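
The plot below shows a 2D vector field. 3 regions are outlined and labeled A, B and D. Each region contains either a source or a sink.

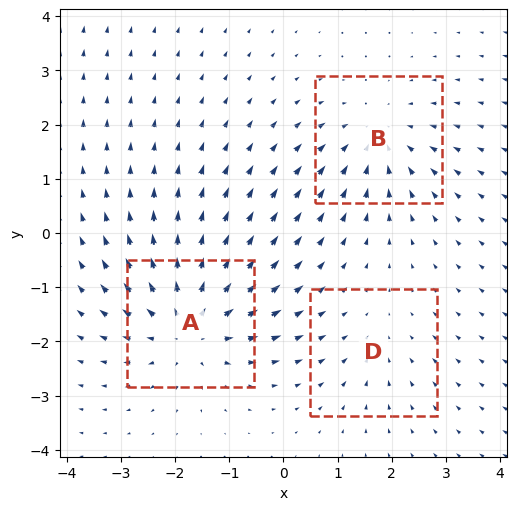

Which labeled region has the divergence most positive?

A

Divergence at each region's feature centre — A: about +5, B: about -3, D: about -2. Region A is most positive.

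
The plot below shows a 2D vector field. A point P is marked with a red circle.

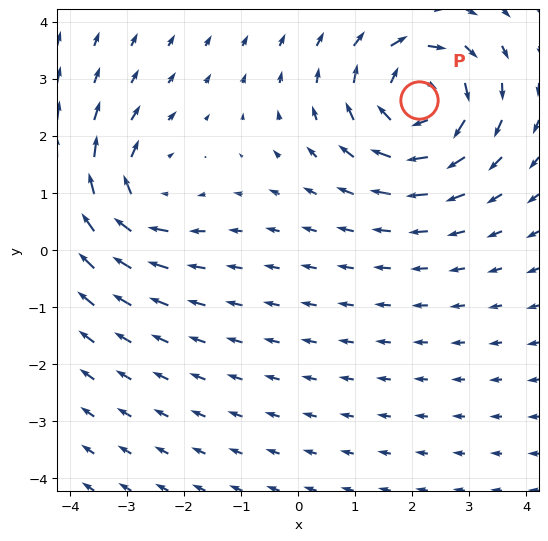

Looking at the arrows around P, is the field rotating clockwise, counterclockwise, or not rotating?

clockwise

Near P at (2.1, 2.6) the arrows circulate clockwise. The curl (z-component) there is about -5; negative curl means clockwise rotation.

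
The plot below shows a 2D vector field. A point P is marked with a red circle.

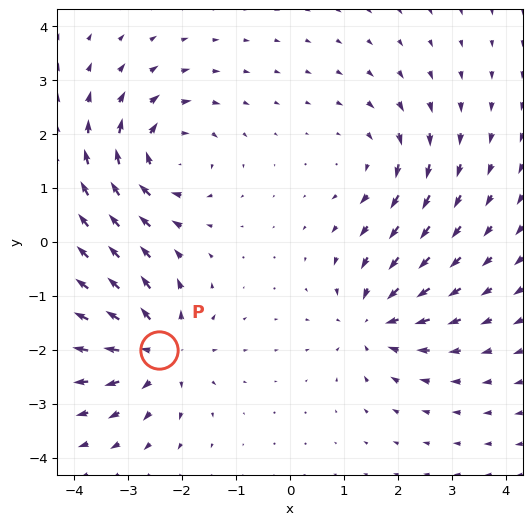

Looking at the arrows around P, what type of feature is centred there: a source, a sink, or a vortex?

source

At P (-2.4, -2.0) the arrows spread outward. Divergence about +5, curl ≈0 — positive divergence with near-zero curl is a source.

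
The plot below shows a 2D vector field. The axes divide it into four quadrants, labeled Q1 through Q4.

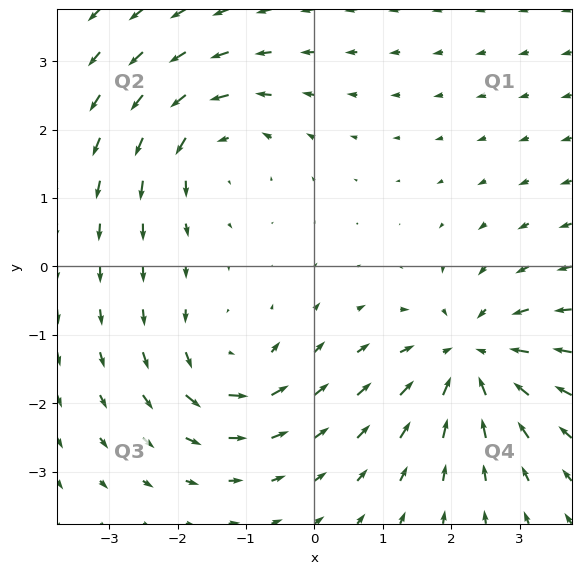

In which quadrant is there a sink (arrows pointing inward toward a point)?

Q4

The sink sits at approximately (2.3, -1.3), which lies in quadrant Q4. The divergence there is about -5, negative as expected for a sink.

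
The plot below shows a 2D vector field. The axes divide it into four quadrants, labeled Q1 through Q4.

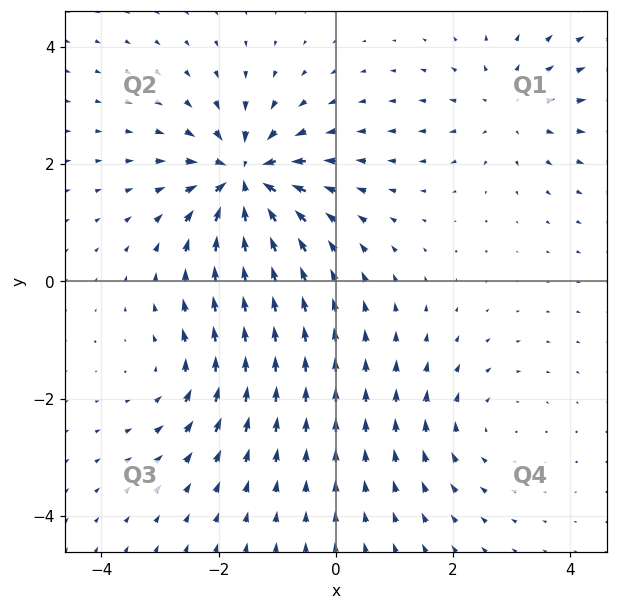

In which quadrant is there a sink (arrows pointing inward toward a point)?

The sink sits at approximately (-1.6, 1.8), which lies in quadrant Q2. The divergence there is about -7, negative as expected for a sink.

Q2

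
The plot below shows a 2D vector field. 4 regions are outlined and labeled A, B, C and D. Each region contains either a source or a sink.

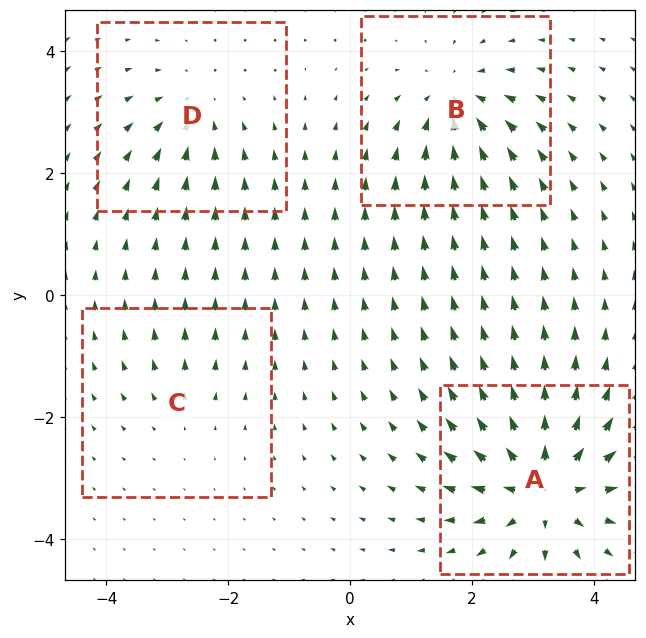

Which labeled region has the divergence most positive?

A

Divergence at each region's feature centre — A: about +8, B: about -5, C: about +2, D: about -4. Region A is most positive.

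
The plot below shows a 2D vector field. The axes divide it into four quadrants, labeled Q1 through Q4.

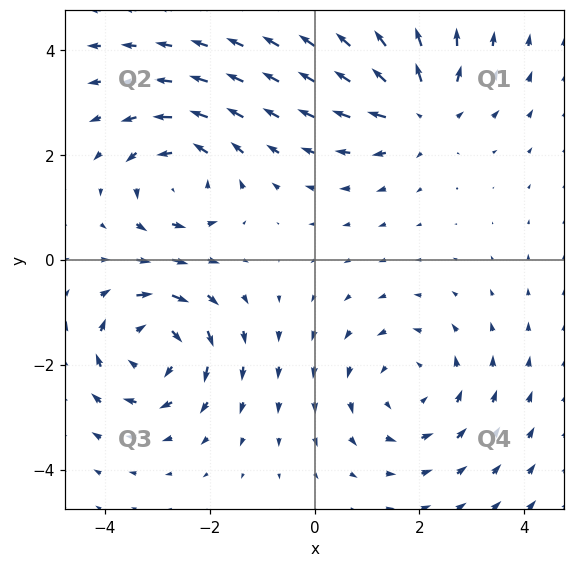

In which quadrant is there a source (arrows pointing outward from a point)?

The source sits at approximately (2.0, 2.8), which lies in quadrant Q1. The divergence there is about +4, positive as expected for a source.

Q1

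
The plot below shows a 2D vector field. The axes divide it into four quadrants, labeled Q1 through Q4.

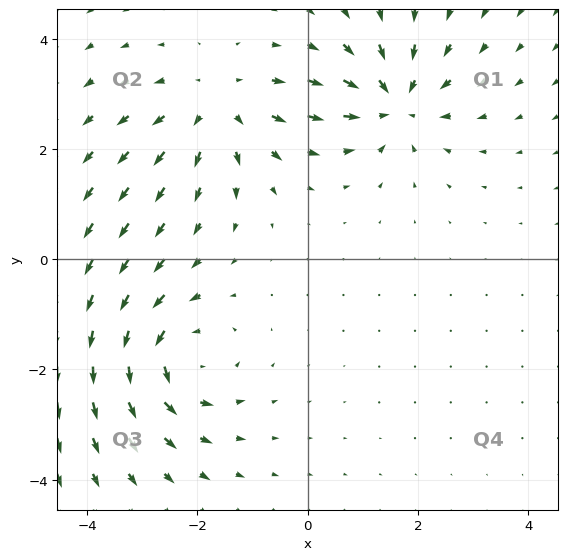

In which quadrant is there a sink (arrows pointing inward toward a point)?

Q1

The sink sits at approximately (1.6, 2.8), which lies in quadrant Q1. The divergence there is about -5, negative as expected for a sink.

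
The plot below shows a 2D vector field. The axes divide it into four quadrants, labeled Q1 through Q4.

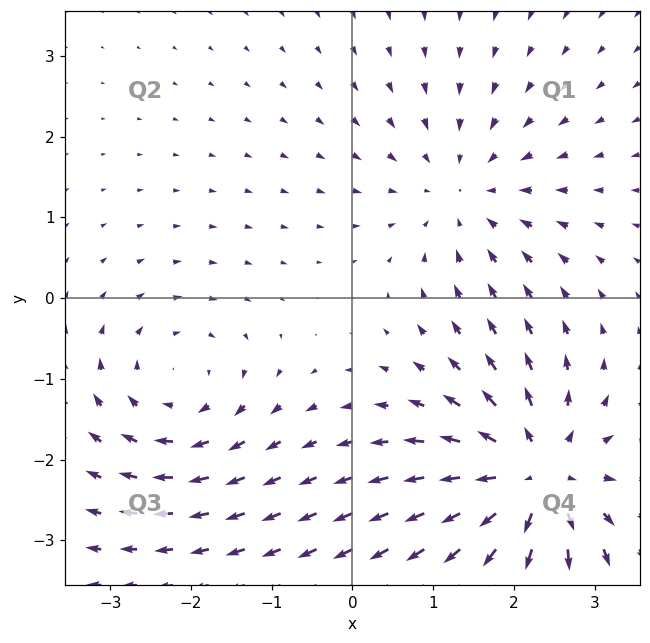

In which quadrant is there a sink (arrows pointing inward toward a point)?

The sink sits at approximately (1.4, 1.3), which lies in quadrant Q1. The divergence there is about -3, negative as expected for a sink.

Q1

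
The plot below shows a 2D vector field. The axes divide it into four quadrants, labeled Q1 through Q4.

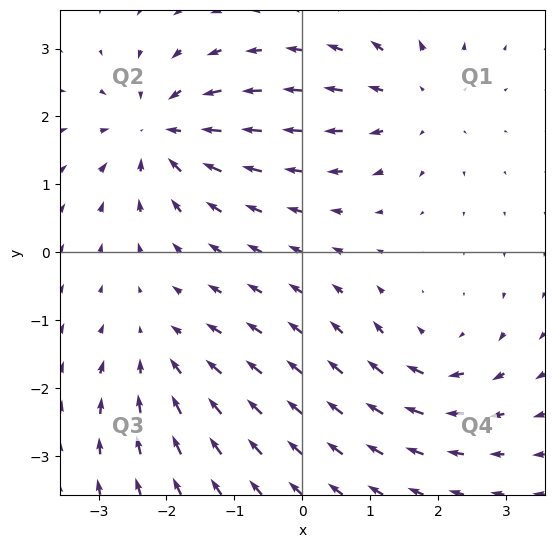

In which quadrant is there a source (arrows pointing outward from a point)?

Q1

The source sits at approximately (1.7, 2.2), which lies in quadrant Q1. The divergence there is about +4, positive as expected for a source.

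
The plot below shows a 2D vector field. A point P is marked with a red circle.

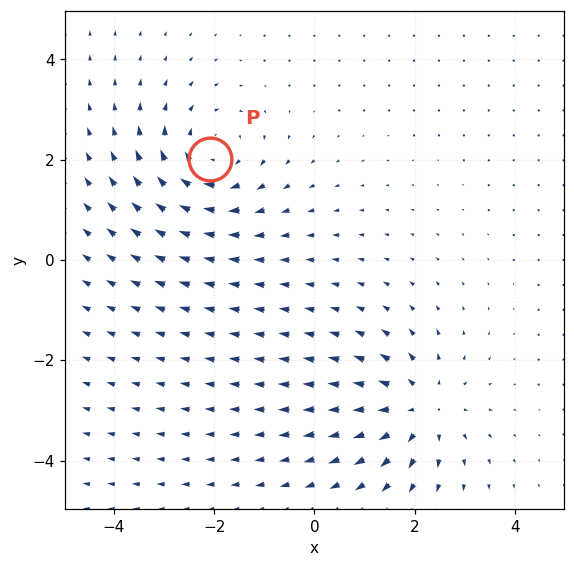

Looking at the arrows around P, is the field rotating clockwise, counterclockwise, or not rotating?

Near P at (-2.1, 2.0) the arrows circulate clockwise. The curl (z-component) there is about -5; negative curl means clockwise rotation.

clockwise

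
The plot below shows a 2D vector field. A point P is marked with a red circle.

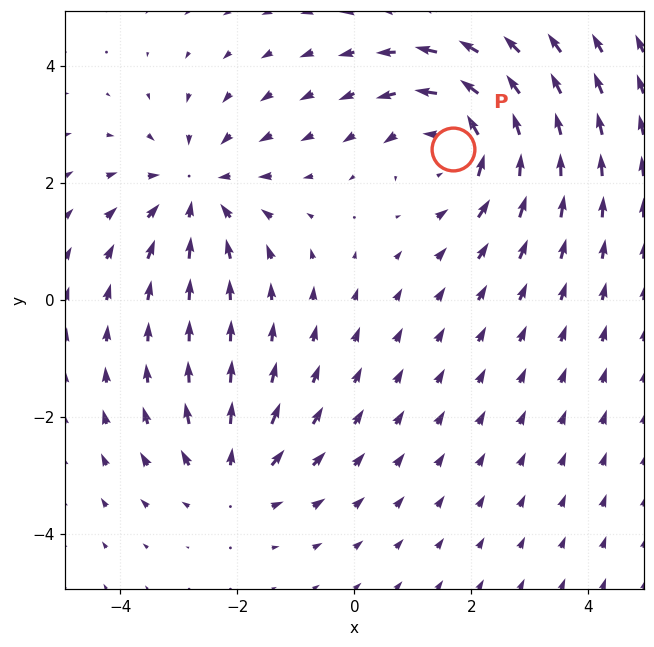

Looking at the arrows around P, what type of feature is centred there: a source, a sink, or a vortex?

vortex

At P (1.7, 2.6) the arrows circulate counterclockwise. Divergence ≈0, curl about +4 — near-zero divergence with nonzero curl is a vortex.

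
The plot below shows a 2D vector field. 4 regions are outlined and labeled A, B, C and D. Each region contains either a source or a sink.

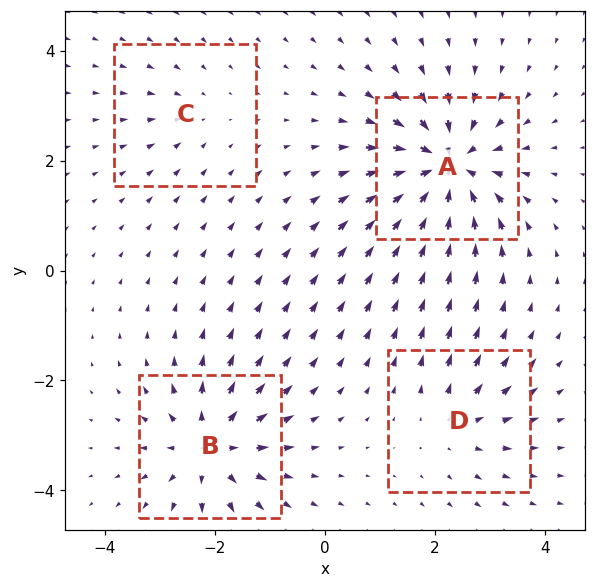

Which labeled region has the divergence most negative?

A

Divergence at each region's feature centre — A: about -8, B: about +6, C: about -2, D: about +4. Region A is most negative.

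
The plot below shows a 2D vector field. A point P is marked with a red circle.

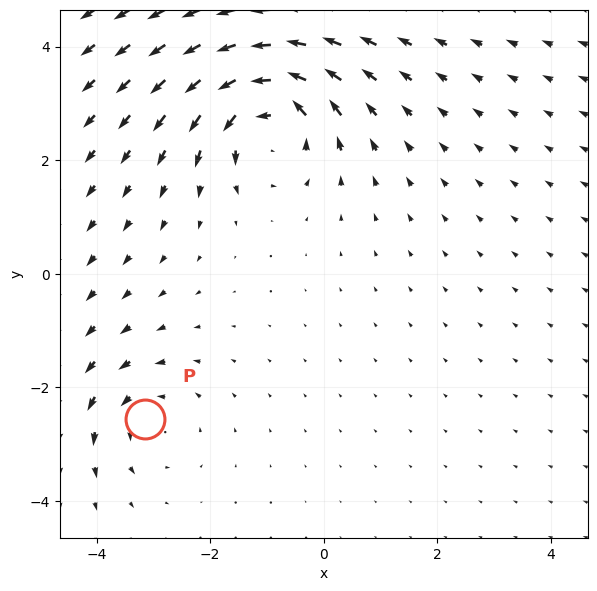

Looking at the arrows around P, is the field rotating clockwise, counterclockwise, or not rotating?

Near P at (-3.1, -2.6) the arrows circulate counterclockwise. The curl (z-component) there is about +3; positive curl means counterclockwise rotation.

counterclockwise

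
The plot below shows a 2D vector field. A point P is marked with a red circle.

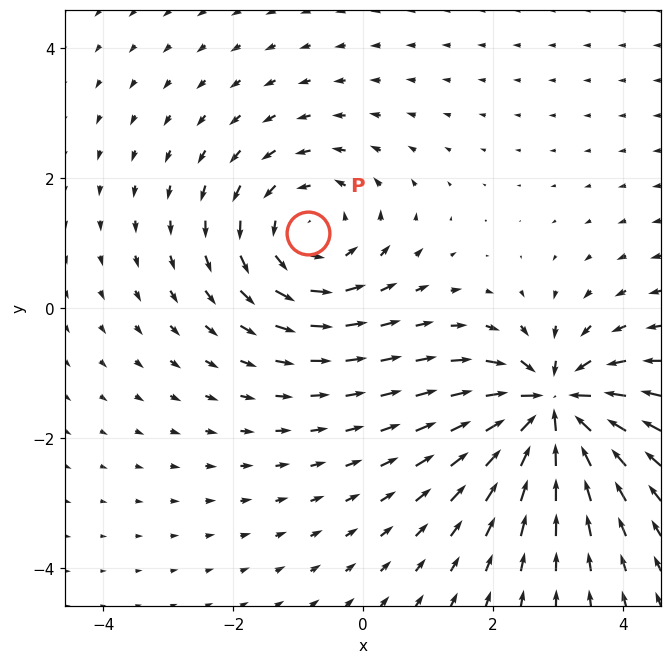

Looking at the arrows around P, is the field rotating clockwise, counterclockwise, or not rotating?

counterclockwise

Near P at (-0.8, 1.2) the arrows circulate counterclockwise. The curl (z-component) there is about +4; positive curl means counterclockwise rotation.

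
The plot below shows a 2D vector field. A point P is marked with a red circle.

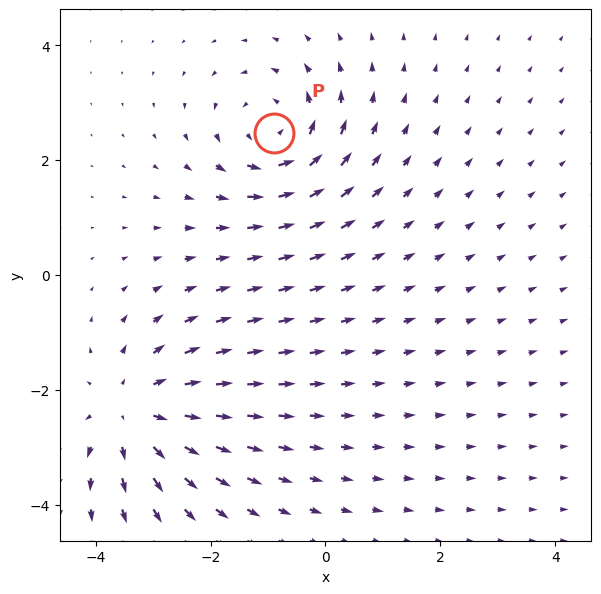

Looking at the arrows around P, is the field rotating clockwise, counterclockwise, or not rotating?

Near P at (-0.9, 2.5) the arrows circulate counterclockwise. The curl (z-component) there is about +5; positive curl means counterclockwise rotation.

counterclockwise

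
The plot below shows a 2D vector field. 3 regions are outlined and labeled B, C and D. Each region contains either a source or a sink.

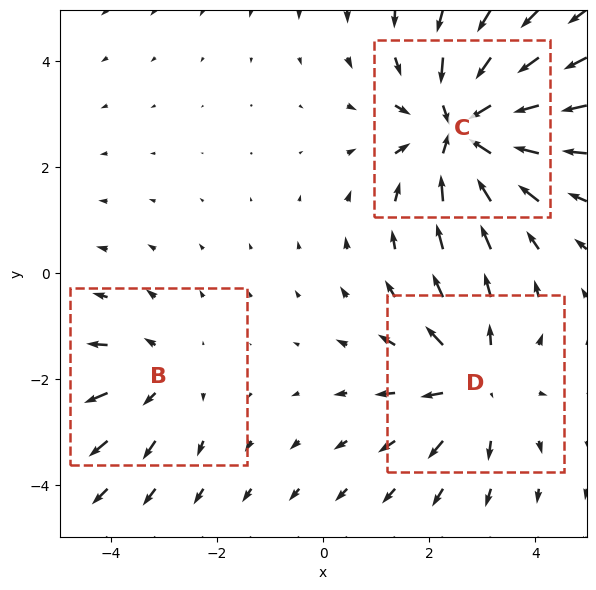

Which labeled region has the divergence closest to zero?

Divergence at each region's feature centre — B: about +2, C: about -4, D: about +3. Region B is closest to zero.

B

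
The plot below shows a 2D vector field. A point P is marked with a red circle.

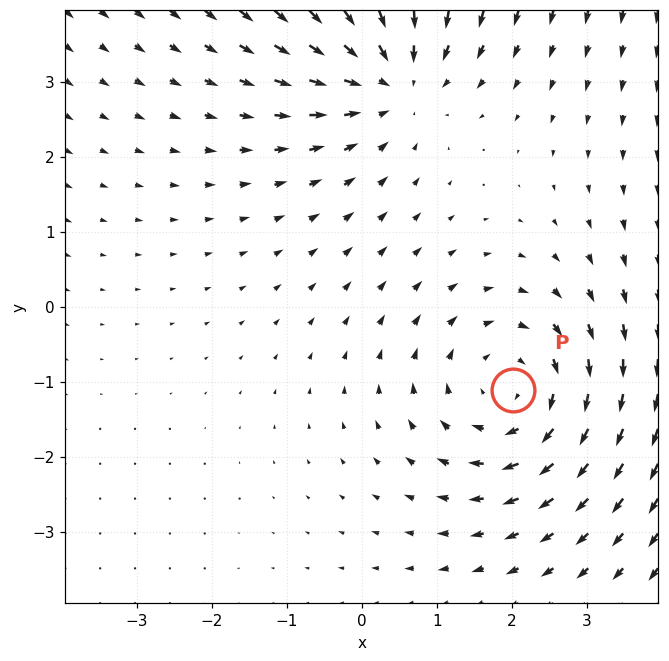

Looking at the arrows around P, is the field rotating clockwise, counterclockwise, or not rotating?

clockwise

Near P at (2.0, -1.1) the arrows circulate clockwise. The curl (z-component) there is about -3; negative curl means clockwise rotation.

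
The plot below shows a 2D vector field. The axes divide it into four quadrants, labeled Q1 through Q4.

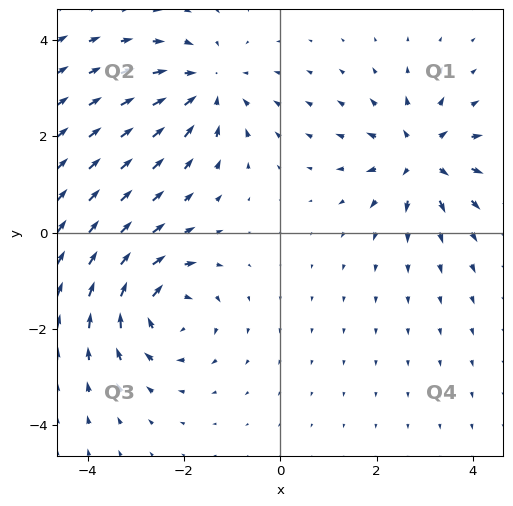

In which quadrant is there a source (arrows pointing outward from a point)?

Q1

The source sits at approximately (2.9, 1.6), which lies in quadrant Q1. The divergence there is about +6, positive as expected for a source.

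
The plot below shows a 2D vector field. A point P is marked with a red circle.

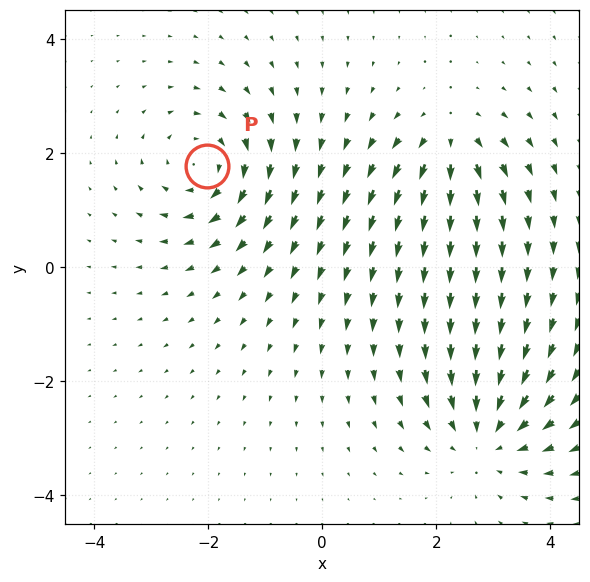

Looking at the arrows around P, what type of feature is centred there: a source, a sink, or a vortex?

At P (-2.0, 1.8) the arrows circulate clockwise. Divergence ≈0, curl about -5 — near-zero divergence with nonzero curl is a vortex.

vortex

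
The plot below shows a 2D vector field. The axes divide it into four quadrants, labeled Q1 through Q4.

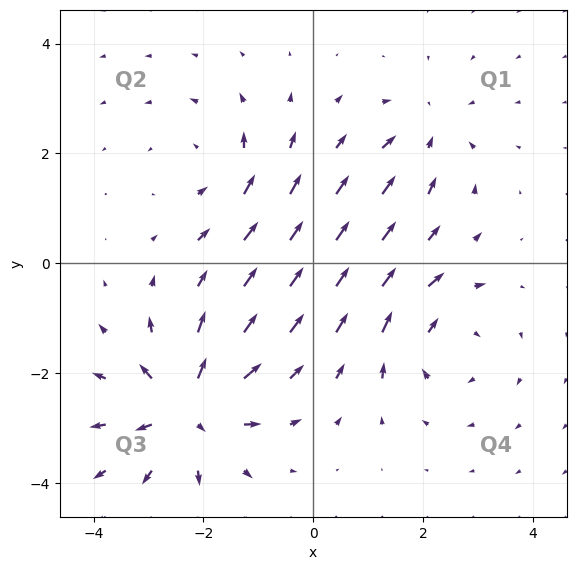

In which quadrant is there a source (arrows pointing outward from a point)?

The source sits at approximately (-2.3, -2.6), which lies in quadrant Q3. The divergence there is about +6, positive as expected for a source.

Q3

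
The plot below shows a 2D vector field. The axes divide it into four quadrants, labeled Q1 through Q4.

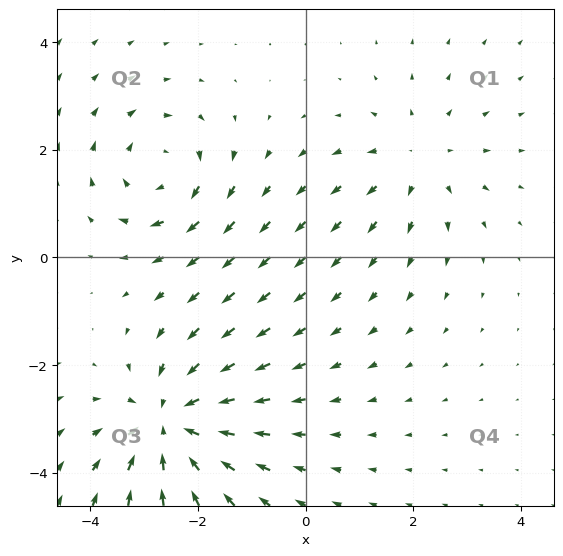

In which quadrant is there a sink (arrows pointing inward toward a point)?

Q3

The sink sits at approximately (-2.5, -3.1), which lies in quadrant Q3. The divergence there is about -5, negative as expected for a sink.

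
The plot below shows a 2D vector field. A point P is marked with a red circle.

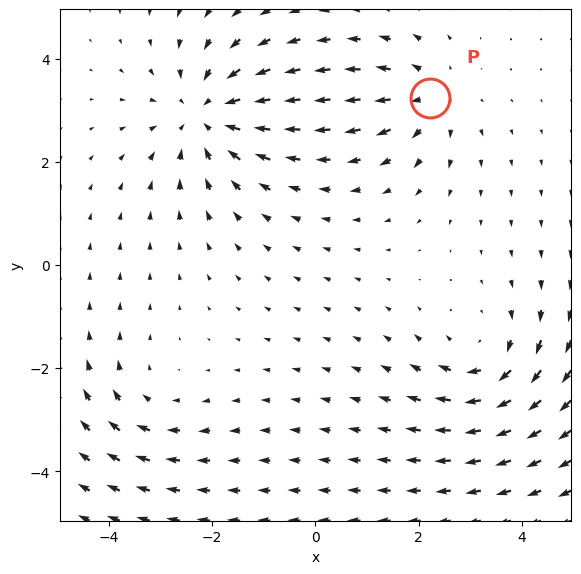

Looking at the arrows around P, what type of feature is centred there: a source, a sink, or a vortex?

At P (2.2, 3.2) the arrows spread outward. Divergence about +3, curl ≈0 — positive divergence with near-zero curl is a source.

source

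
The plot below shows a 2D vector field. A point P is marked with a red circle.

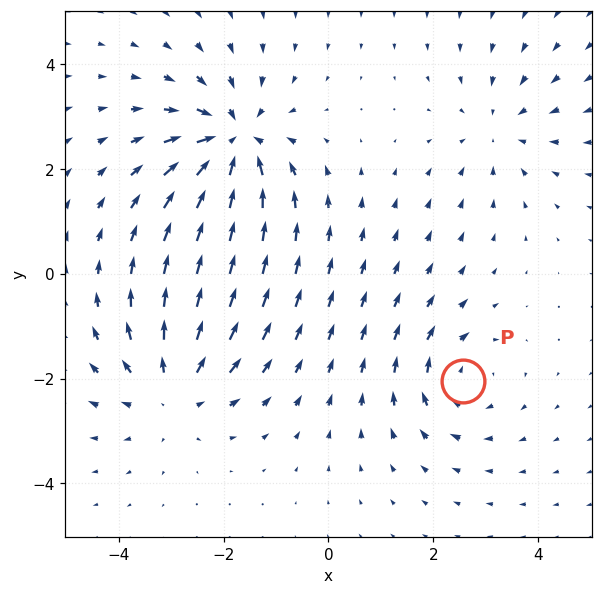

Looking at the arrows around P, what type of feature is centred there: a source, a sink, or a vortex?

vortex

At P (2.6, -2.0) the arrows circulate clockwise. Divergence ≈0, curl about -3 — near-zero divergence with nonzero curl is a vortex.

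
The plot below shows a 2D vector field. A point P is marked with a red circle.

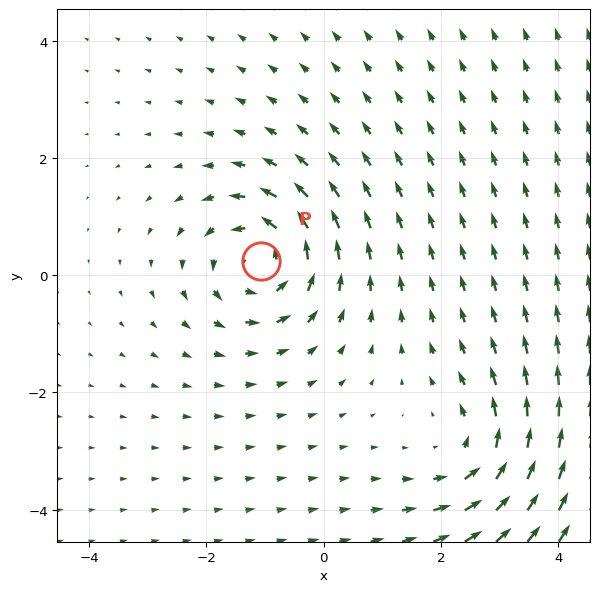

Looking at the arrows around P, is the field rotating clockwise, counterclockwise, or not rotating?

counterclockwise

Near P at (-1.1, 0.2) the arrows circulate counterclockwise. The curl (z-component) there is about +4; positive curl means counterclockwise rotation.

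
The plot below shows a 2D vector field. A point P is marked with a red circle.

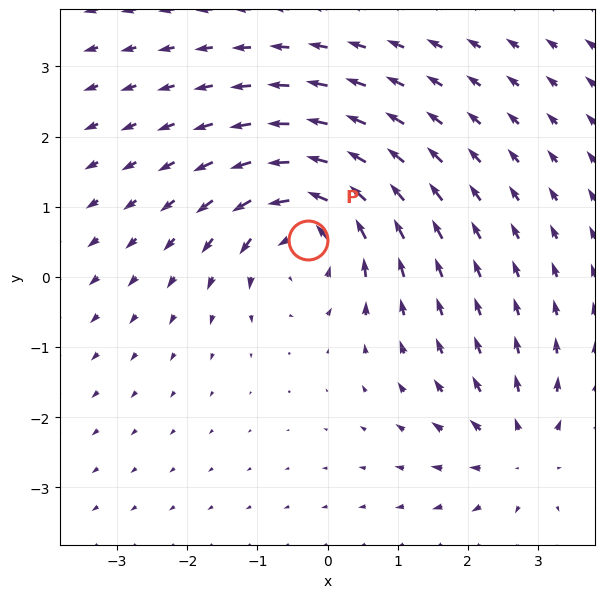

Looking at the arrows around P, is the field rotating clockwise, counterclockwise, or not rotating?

Near P at (-0.3, 0.5) the arrows circulate counterclockwise. The curl (z-component) there is about +6; positive curl means counterclockwise rotation.

counterclockwise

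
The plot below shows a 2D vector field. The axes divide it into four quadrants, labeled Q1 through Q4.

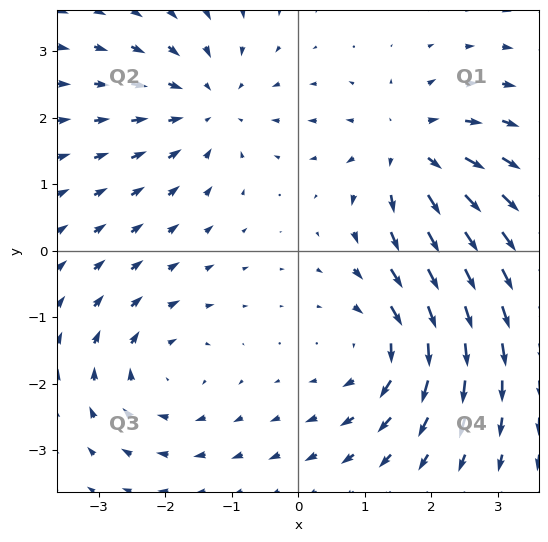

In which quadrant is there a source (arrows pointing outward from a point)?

The source sits at approximately (1.7, 1.5), which lies in quadrant Q1. The divergence there is about +5, positive as expected for a source.

Q1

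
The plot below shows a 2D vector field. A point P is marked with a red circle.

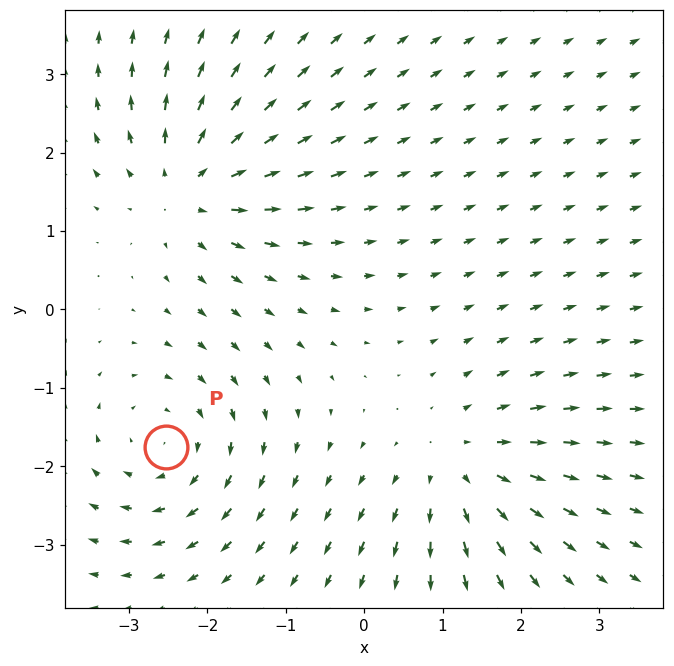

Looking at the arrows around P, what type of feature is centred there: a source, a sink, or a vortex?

vortex

At P (-2.5, -1.8) the arrows circulate clockwise. Divergence ≈0, curl about -3 — near-zero divergence with nonzero curl is a vortex.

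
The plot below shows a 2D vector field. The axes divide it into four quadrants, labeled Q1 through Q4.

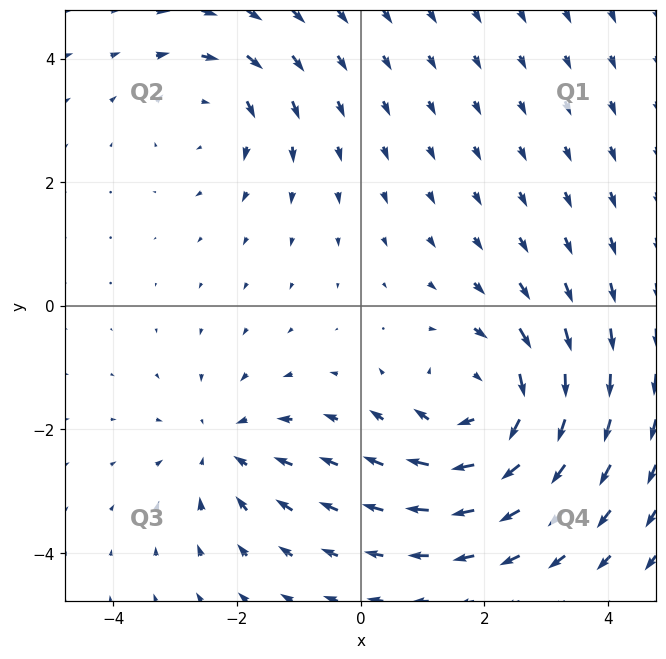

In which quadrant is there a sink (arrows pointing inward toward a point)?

Q3

The sink sits at approximately (-2.2, -2.3), which lies in quadrant Q3. The divergence there is about -2, negative as expected for a sink.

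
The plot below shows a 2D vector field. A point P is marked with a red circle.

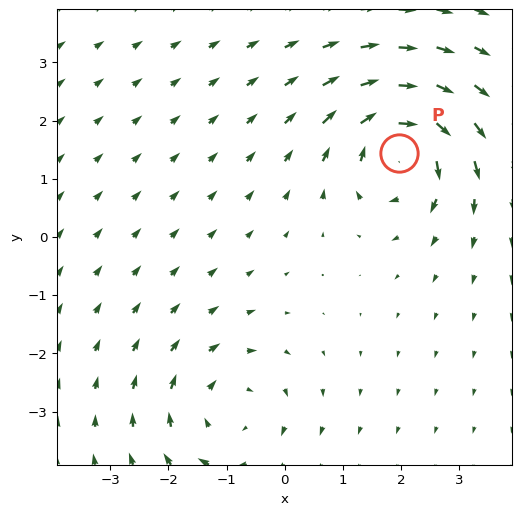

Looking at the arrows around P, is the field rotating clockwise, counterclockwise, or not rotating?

clockwise

Near P at (2.0, 1.5) the arrows circulate clockwise. The curl (z-component) there is about -7; negative curl means clockwise rotation.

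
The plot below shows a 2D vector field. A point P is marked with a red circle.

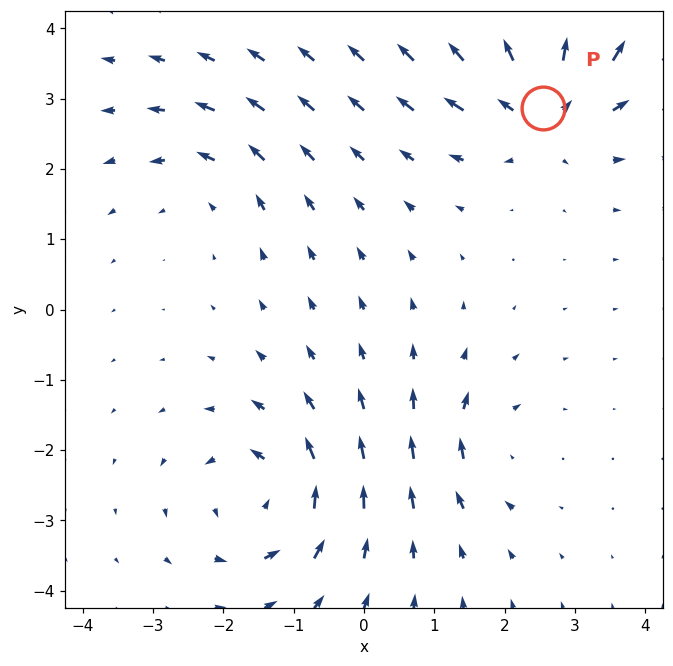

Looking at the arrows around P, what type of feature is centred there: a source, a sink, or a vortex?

At P (2.6, 2.9) the arrows spread outward. Divergence about +6, curl ≈0 — positive divergence with near-zero curl is a source.

source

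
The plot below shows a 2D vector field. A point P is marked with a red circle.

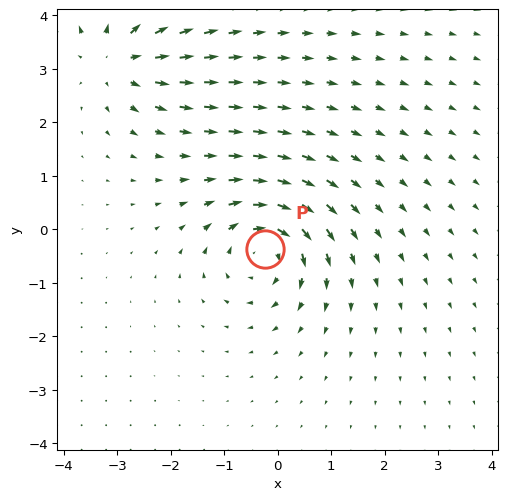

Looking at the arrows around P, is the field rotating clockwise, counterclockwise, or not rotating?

clockwise

Near P at (-0.2, -0.4) the arrows circulate clockwise. The curl (z-component) there is about -6; negative curl means clockwise rotation.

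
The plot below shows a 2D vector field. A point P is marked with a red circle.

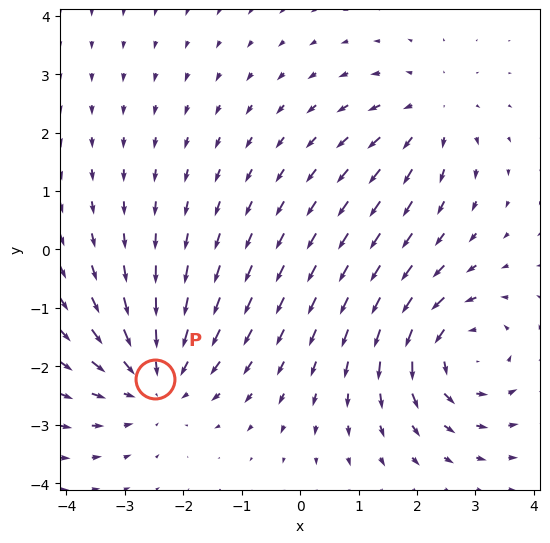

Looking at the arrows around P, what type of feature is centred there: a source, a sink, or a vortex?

At P (-2.5, -2.2) the arrows converge inward. Divergence about -3, curl ≈0 — negative divergence with near-zero curl is a sink.

sink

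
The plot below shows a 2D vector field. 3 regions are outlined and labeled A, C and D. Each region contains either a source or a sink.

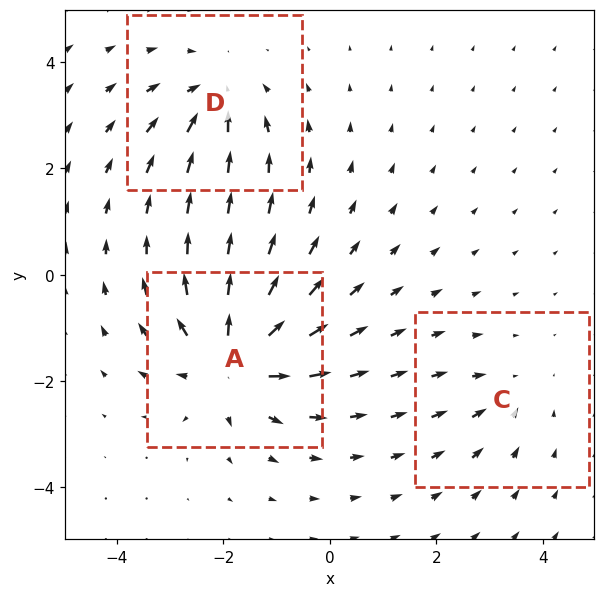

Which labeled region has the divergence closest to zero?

Divergence at each region's feature centre — A: about +5, C: about -2, D: about -3. Region C is closest to zero.

C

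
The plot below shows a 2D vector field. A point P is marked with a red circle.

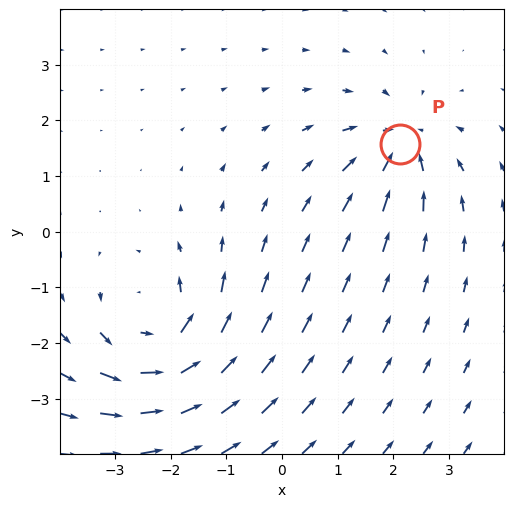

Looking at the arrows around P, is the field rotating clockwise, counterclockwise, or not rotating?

Near P at (2.1, 1.6) the arrows show no circulation. The curl there is ≈0.

not rotating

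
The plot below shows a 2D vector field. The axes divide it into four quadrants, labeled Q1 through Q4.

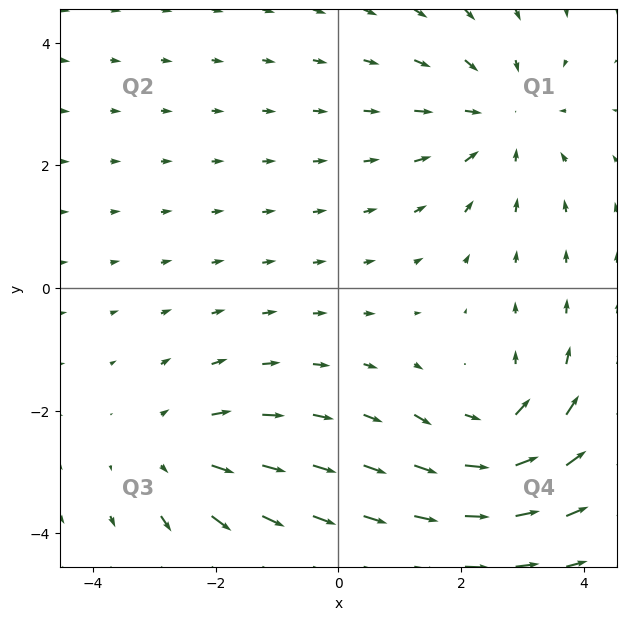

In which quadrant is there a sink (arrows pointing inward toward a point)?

Q1

The sink sits at approximately (2.7, 2.7), which lies in quadrant Q1. The divergence there is about -3, negative as expected for a sink.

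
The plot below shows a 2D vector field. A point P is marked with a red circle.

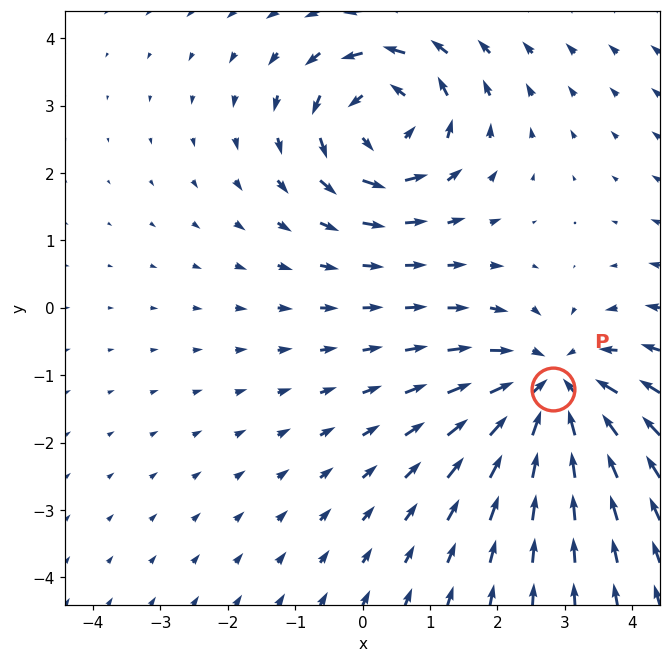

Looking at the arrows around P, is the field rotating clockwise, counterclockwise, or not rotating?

Near P at (2.8, -1.2) the arrows show no circulation. The curl there is ≈0.

not rotating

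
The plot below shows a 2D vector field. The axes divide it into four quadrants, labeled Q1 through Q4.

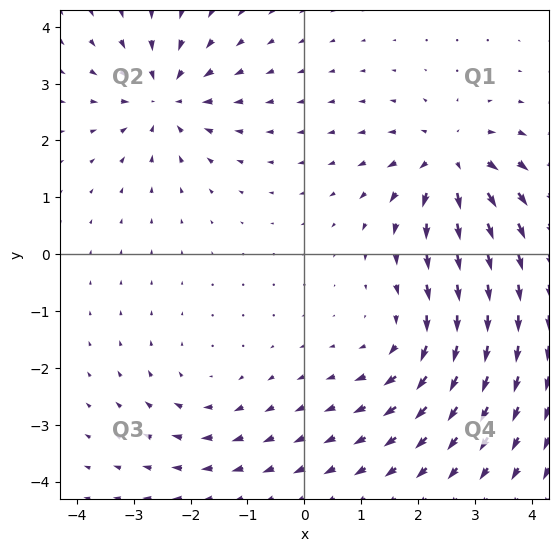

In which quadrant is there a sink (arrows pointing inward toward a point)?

The sink sits at approximately (-2.5, 2.7), which lies in quadrant Q2. The divergence there is about -5, negative as expected for a sink.

Q2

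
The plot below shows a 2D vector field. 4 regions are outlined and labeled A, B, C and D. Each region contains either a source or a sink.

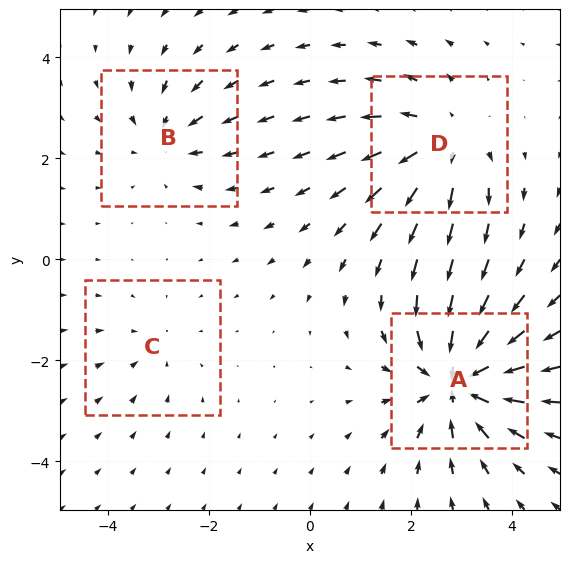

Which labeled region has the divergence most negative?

Divergence at each region's feature centre — A: about -7, B: about -3, C: about -2, D: about +5. Region A is most negative.

A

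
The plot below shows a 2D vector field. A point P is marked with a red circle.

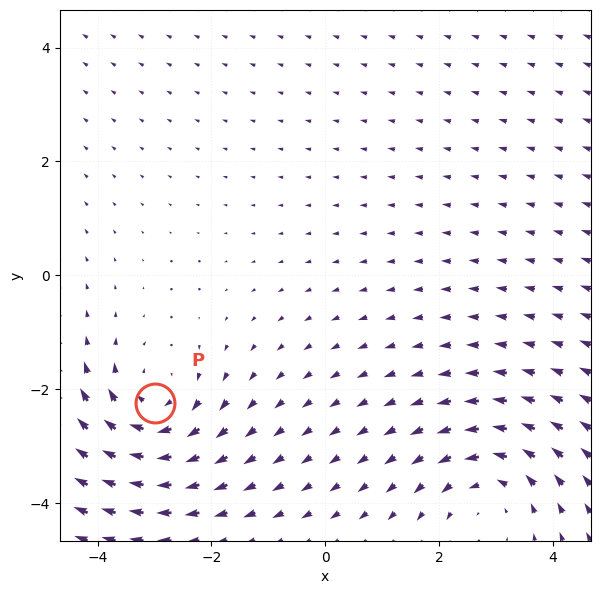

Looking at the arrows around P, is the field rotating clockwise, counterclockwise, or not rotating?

clockwise

Near P at (-3.0, -2.2) the arrows circulate clockwise. The curl (z-component) there is about -3; negative curl means clockwise rotation.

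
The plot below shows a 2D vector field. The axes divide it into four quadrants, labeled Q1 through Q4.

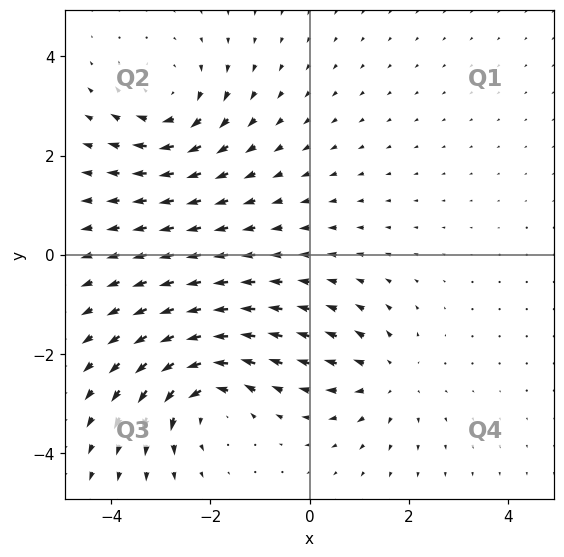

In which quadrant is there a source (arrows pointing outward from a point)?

Q4

The source sits at approximately (1.6, -2.5), which lies in quadrant Q4. The divergence there is about +3, positive as expected for a source.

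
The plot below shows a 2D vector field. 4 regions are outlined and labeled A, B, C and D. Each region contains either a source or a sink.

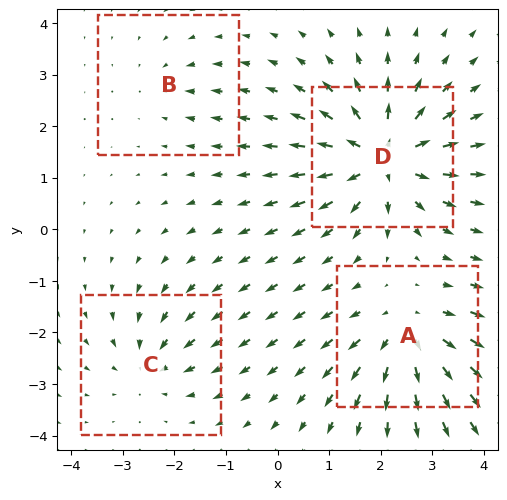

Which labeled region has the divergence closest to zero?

Divergence at each region's feature centre — A: about +6, B: about -2, C: about -4, D: about +8. Region B is closest to zero.

B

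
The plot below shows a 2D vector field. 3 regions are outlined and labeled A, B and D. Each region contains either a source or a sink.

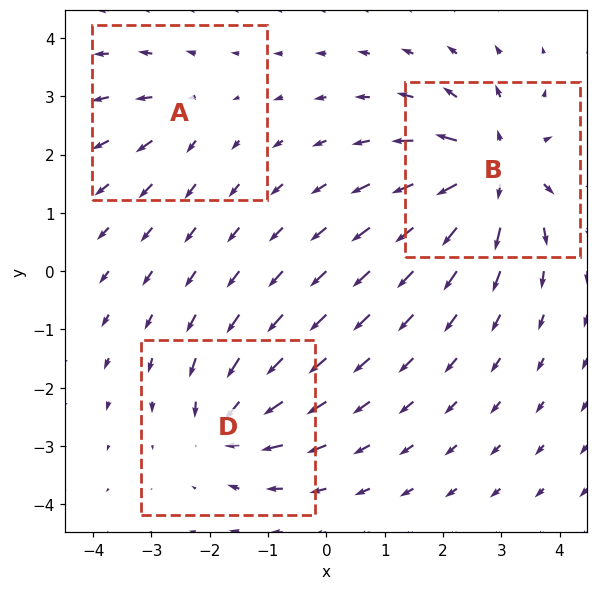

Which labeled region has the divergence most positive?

B

Divergence at each region's feature centre — A: about +2, B: about +6, D: about -4. Region B is most positive.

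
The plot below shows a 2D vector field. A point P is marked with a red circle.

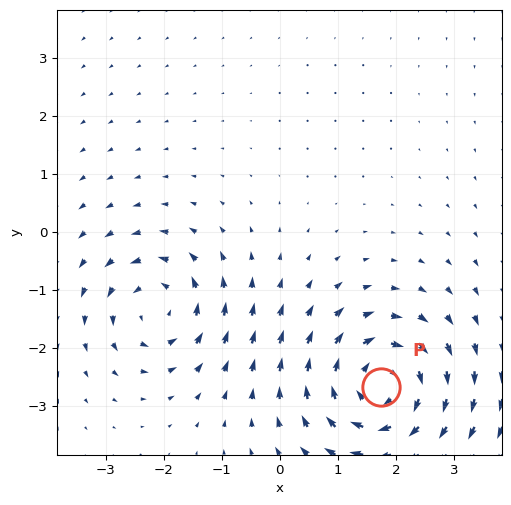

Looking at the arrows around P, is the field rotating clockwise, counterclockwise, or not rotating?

Near P at (1.8, -2.7) the arrows circulate clockwise. The curl (z-component) there is about -6; negative curl means clockwise rotation.

clockwise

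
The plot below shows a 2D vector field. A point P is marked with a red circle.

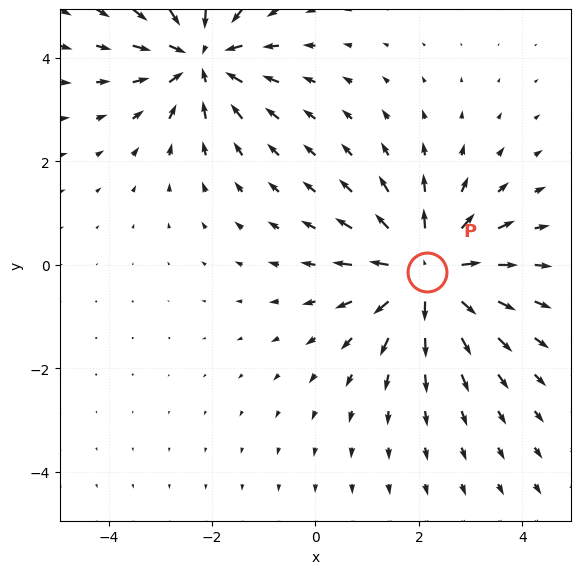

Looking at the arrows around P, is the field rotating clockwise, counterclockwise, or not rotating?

Near P at (2.2, -0.1) the arrows show no circulation. The curl there is ≈0.

not rotating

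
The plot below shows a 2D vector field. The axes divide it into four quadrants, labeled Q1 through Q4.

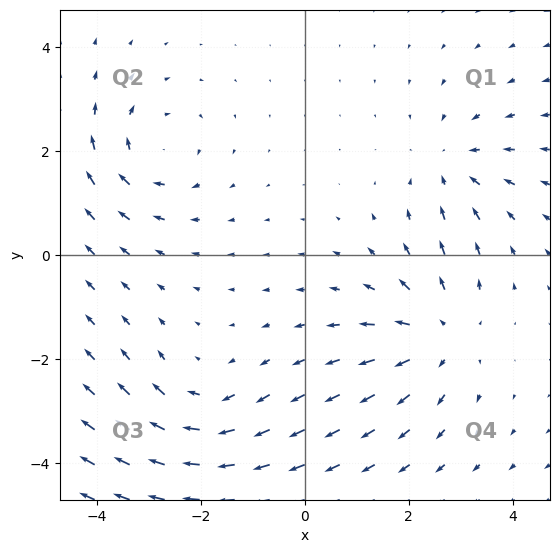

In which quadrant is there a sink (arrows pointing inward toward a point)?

Q1

The sink sits at approximately (2.8, 1.7), which lies in quadrant Q1. The divergence there is about -3, negative as expected for a sink.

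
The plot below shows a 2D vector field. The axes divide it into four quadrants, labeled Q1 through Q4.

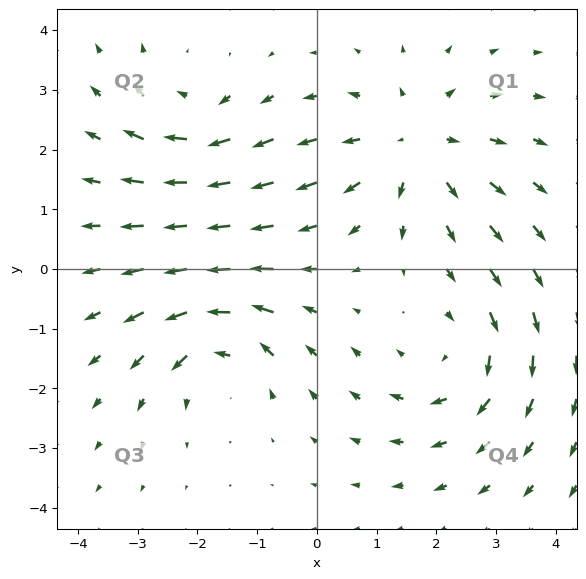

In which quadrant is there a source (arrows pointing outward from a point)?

Q1

The source sits at approximately (1.7, 2.1), which lies in quadrant Q1. The divergence there is about +3, positive as expected for a source.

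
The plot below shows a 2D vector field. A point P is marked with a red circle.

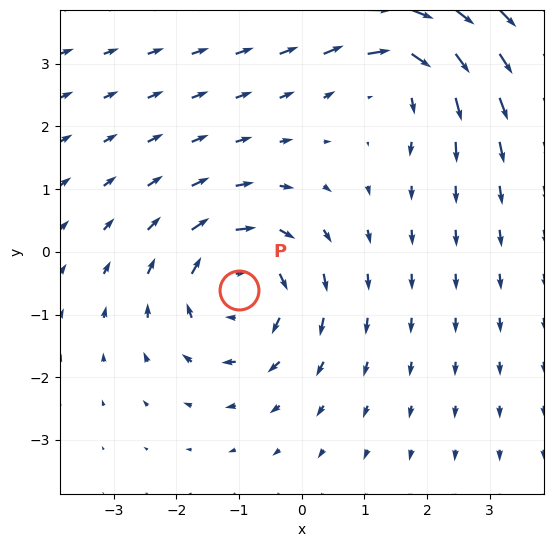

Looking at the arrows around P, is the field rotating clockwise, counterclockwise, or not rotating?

clockwise

Near P at (-1.0, -0.6) the arrows circulate clockwise. The curl (z-component) there is about -4; negative curl means clockwise rotation.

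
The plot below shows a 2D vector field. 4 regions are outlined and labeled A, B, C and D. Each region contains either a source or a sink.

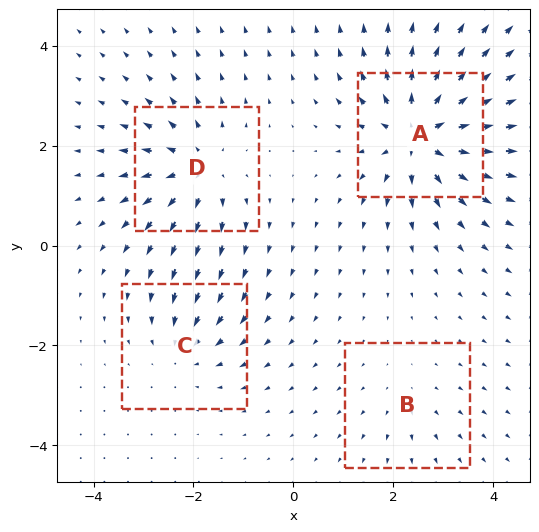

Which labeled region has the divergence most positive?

Divergence at each region's feature centre — A: about +8, B: about +2, C: about -4, D: about +5. Region A is most positive.

A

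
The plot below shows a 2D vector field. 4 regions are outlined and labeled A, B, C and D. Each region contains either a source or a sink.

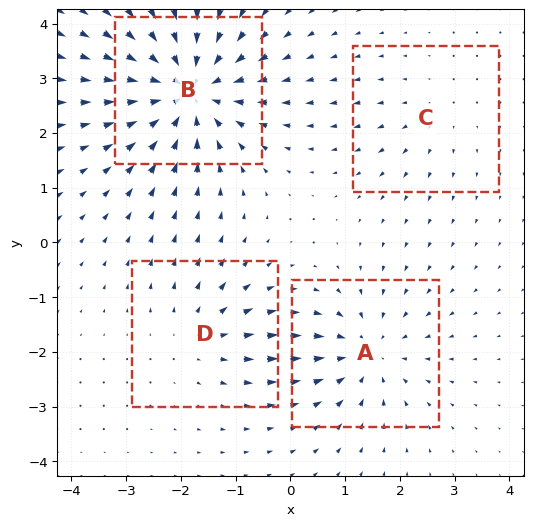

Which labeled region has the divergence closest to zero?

C

Divergence at each region's feature centre — A: about -4, B: about -7, C: about +2, D: about +3. Region C is closest to zero.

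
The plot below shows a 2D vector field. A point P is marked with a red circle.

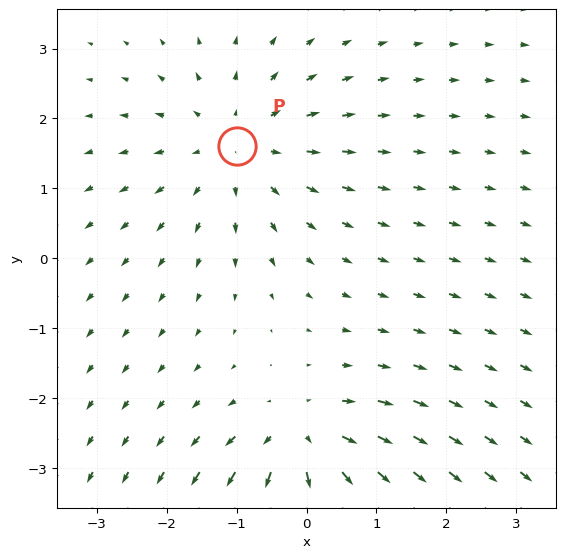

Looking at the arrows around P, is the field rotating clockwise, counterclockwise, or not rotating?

not rotating

Near P at (-1.0, 1.6) the arrows show no circulation. The curl there is ≈0.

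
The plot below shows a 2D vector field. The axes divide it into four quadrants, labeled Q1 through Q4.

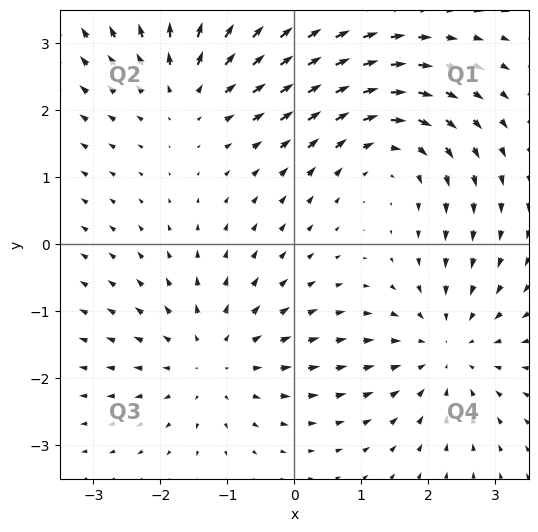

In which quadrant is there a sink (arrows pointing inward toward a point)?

Q4

The sink sits at approximately (2.3, -1.6), which lies in quadrant Q4. The divergence there is about -3, negative as expected for a sink.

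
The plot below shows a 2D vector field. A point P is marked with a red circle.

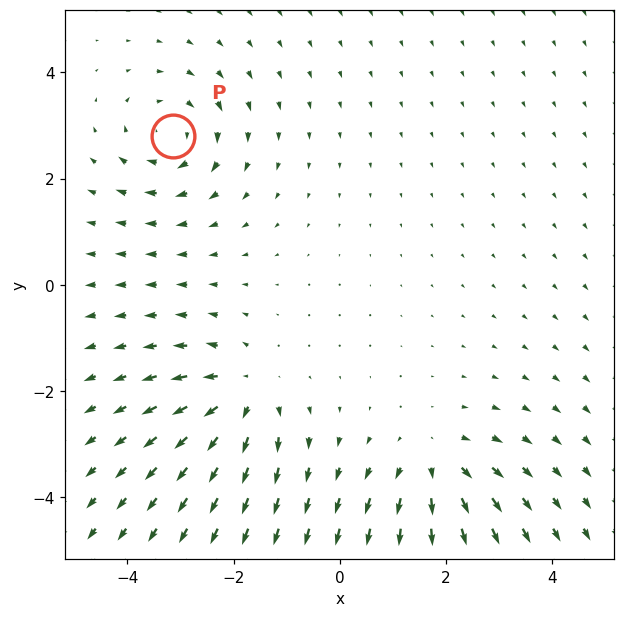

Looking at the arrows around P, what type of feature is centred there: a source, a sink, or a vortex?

At P (-3.1, 2.8) the arrows circulate clockwise. Divergence ≈0, curl about -3 — near-zero divergence with nonzero curl is a vortex.

vortex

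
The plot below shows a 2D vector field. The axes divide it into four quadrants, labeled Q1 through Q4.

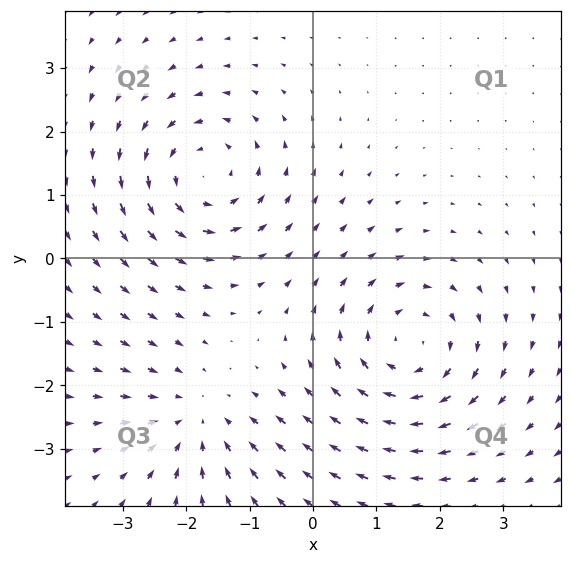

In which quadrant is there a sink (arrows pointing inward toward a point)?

The sink sits at approximately (-1.8, -2.6), which lies in quadrant Q3. The divergence there is about -3, negative as expected for a sink.

Q3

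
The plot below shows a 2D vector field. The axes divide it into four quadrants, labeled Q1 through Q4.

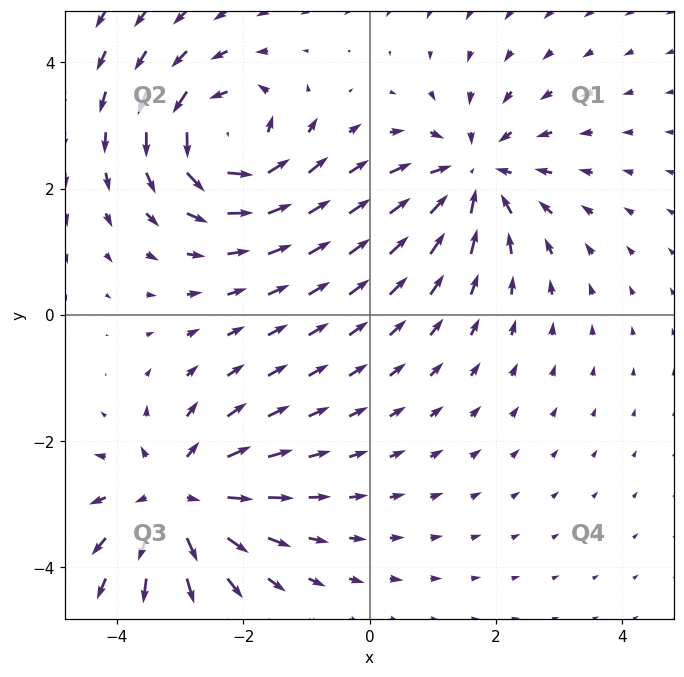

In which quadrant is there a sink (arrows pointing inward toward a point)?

Q1

The sink sits at approximately (1.6, 2.2), which lies in quadrant Q1. The divergence there is about -4, negative as expected for a sink.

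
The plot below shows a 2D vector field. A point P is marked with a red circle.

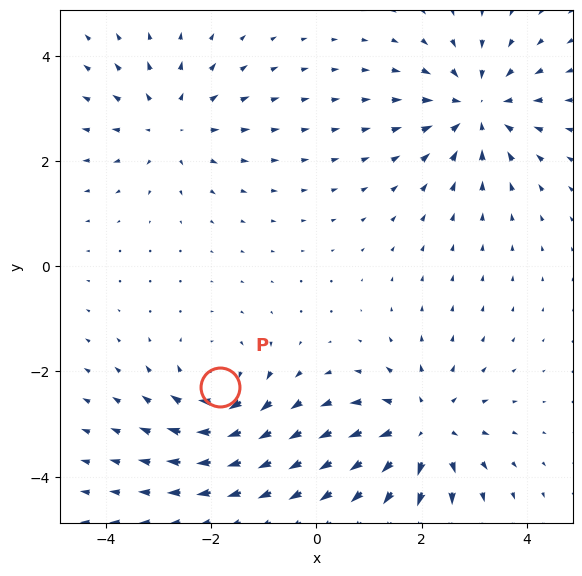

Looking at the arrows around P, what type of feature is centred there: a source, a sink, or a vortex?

vortex

At P (-1.8, -2.3) the arrows circulate clockwise. Divergence ≈0, curl about -4 — near-zero divergence with nonzero curl is a vortex.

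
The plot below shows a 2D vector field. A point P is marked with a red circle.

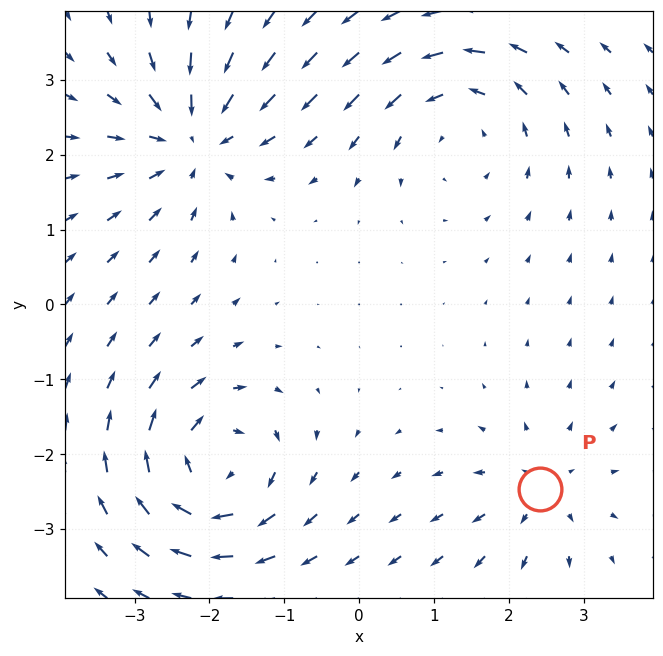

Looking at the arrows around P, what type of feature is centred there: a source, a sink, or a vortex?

source

At P (2.4, -2.5) the arrows spread outward. Divergence about +3, curl ≈0 — positive divergence with near-zero curl is a source.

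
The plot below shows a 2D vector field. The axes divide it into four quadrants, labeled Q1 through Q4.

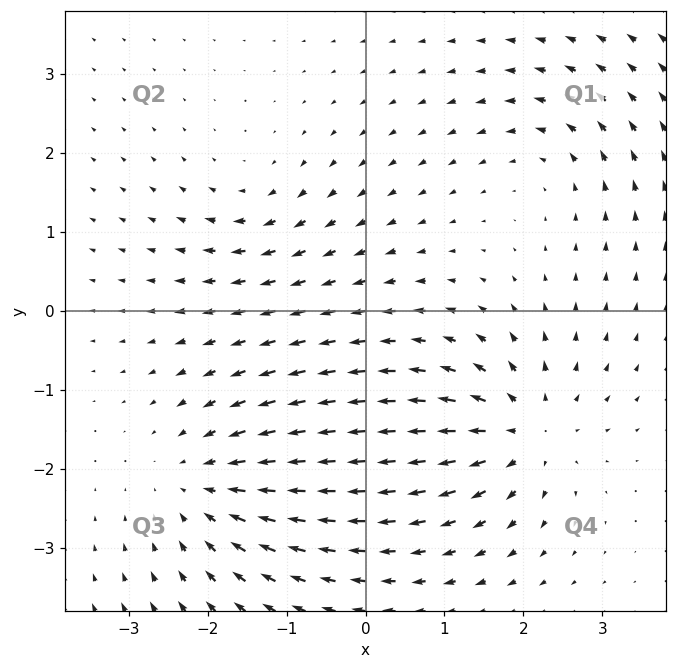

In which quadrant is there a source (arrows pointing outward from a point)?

The source sits at approximately (2.0, -1.5), which lies in quadrant Q4. The divergence there is about +5, positive as expected for a source.

Q4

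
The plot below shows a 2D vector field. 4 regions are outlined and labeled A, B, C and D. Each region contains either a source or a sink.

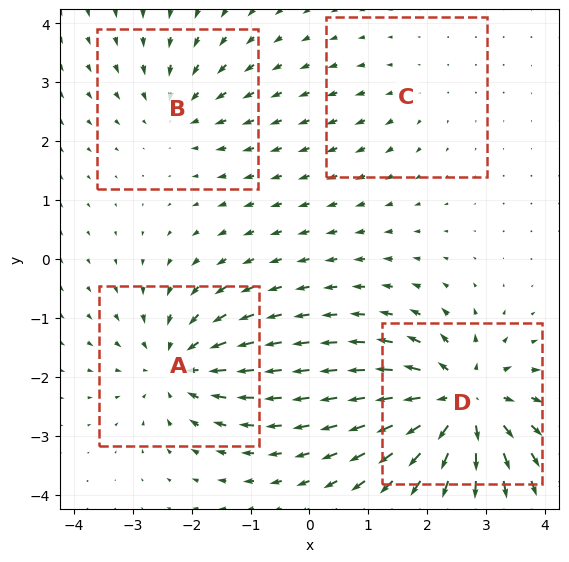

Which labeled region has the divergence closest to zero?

Divergence at each region's feature centre — A: about -5, B: about -4, C: about +2, D: about +8. Region C is closest to zero.

C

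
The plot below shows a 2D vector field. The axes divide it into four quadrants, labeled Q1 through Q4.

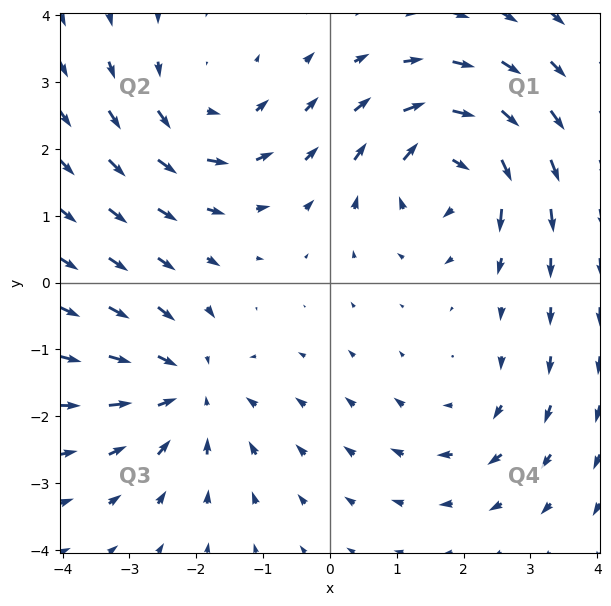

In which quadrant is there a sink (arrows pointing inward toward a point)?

The sink sits at approximately (-2.1, -1.6), which lies in quadrant Q3. The divergence there is about -4, negative as expected for a sink.

Q3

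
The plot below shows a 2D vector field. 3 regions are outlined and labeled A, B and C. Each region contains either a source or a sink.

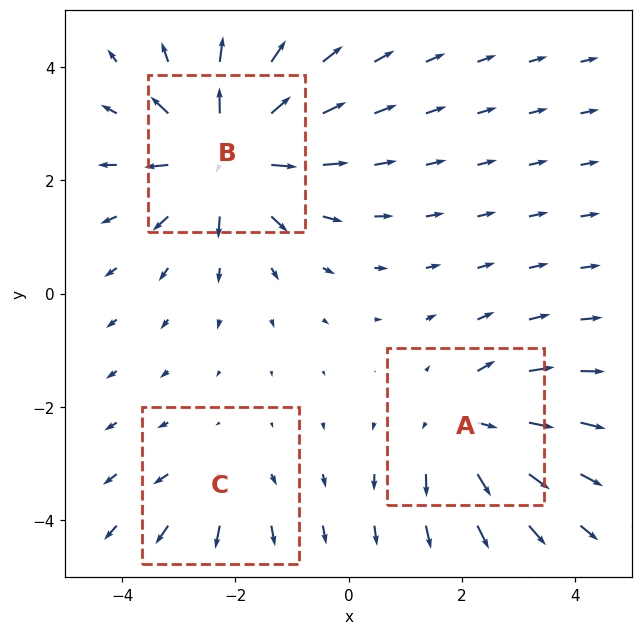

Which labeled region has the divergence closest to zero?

C

Divergence at each region's feature centre — A: about +4, B: about +5, C: about +2. Region C is closest to zero.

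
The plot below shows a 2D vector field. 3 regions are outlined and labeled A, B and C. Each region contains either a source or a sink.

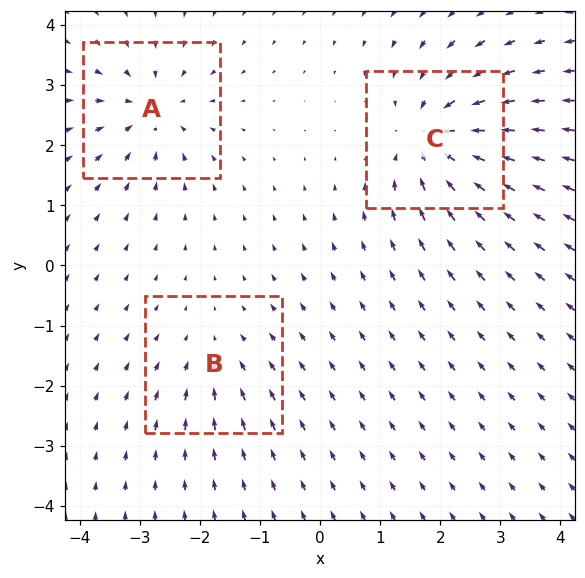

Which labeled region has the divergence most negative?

Divergence at each region's feature centre — A: about -4, B: about -2, C: about -5. Region C is most negative.

C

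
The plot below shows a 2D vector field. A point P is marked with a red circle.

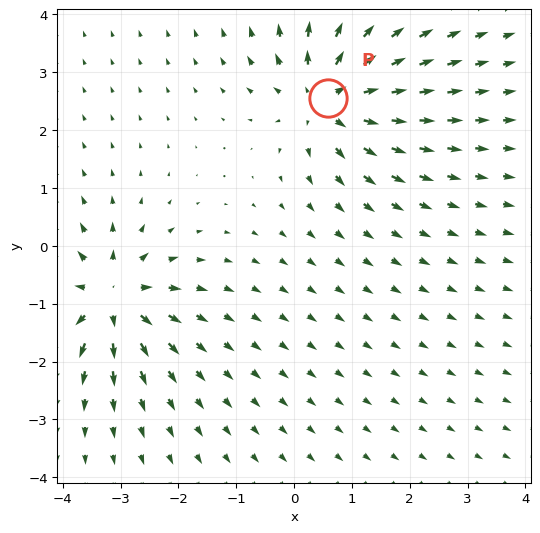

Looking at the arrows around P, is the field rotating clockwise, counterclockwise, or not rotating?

not rotating

Near P at (0.6, 2.5) the arrows show no circulation. The curl there is ≈0.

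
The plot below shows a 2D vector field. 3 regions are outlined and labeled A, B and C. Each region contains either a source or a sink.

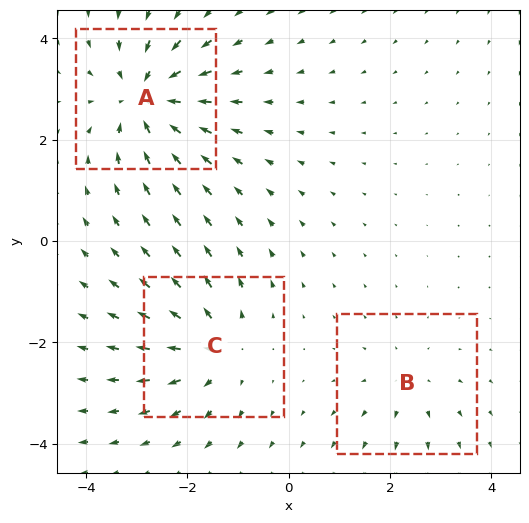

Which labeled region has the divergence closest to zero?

Divergence at each region's feature centre — A: about -5, B: about +2, C: about +4. Region B is closest to zero.

B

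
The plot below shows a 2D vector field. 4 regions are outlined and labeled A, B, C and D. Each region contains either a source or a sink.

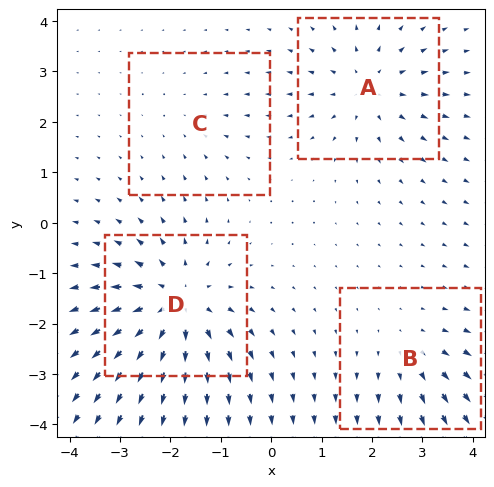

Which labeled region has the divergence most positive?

Divergence at each region's feature centre — A: about +5, B: about +3, C: about -2, D: about +7. Region D is most positive.

D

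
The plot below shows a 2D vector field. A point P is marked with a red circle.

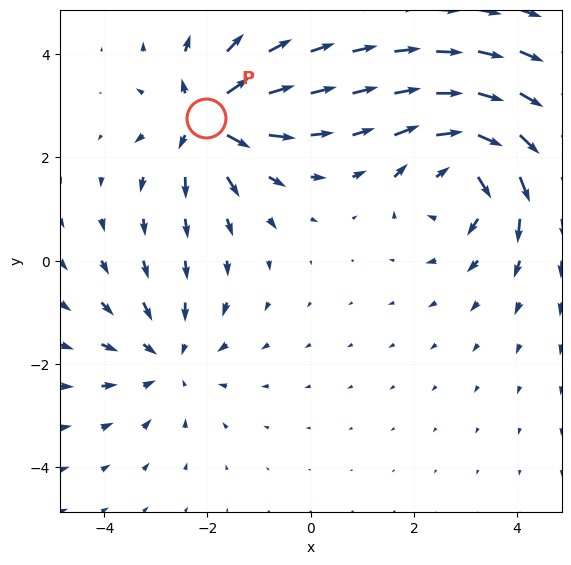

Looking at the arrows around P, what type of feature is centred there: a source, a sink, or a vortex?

source

At P (-2.0, 2.8) the arrows spread outward. Divergence about +5, curl ≈0 — positive divergence with near-zero curl is a source.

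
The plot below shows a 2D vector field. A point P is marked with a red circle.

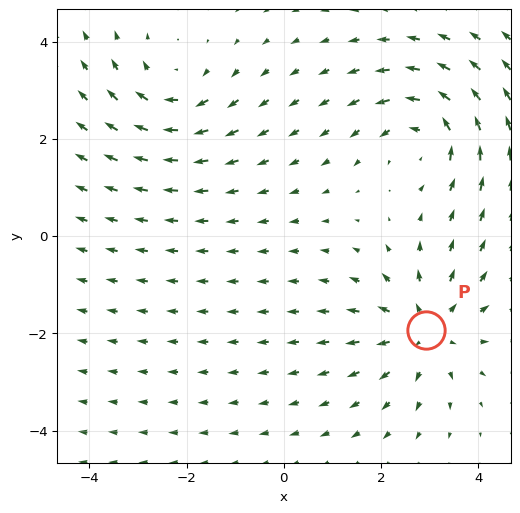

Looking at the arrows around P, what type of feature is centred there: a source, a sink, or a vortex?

source

At P (2.9, -1.9) the arrows spread outward. Divergence about +3, curl ≈0 — positive divergence with near-zero curl is a source.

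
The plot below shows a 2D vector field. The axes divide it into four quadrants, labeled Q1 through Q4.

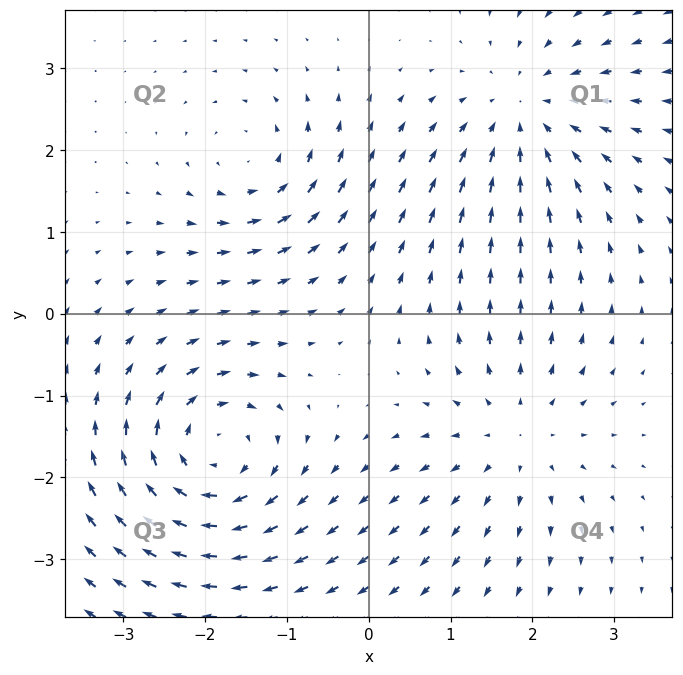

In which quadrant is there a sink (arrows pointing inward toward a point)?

Q1

The sink sits at approximately (1.9, 2.4), which lies in quadrant Q1. The divergence there is about -4, negative as expected for a sink.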